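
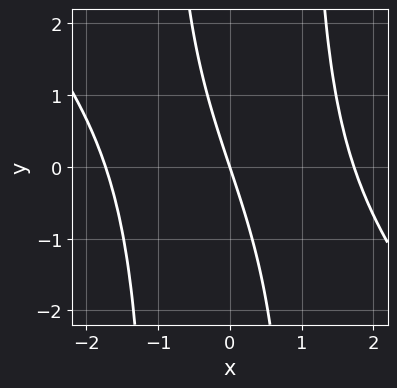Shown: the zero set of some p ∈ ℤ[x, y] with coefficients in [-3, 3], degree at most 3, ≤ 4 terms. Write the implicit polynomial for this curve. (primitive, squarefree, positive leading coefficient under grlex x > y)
(a) The degree is 3 — the shape is more complex than any degree-2 curve.
(b) Checking where it meets the axes: it meets the x-axis at x = 0 (among the integer gridlines); one y-axis crossing is at y = 0.
(c) Together with the visible shape, these determine p as stated.

x^3 + x^2*y - 3*x - y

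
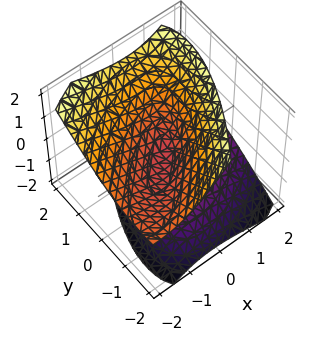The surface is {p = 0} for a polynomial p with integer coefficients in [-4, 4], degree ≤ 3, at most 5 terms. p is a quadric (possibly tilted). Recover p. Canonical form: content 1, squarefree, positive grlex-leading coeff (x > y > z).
There are 2 components. Treating them together as one polynomial.
The degree is 2 — no degree-1 surface has this shape.
Observable constraints: it meets the x-axis at x = 0 (among the integer gridlines); one z-axis crossing is at z = 0.
Matching integer coefficients to the picture gives p.

2*x^2 - 3*x*y + 3*x*z + 2*y^2 - 3*z^2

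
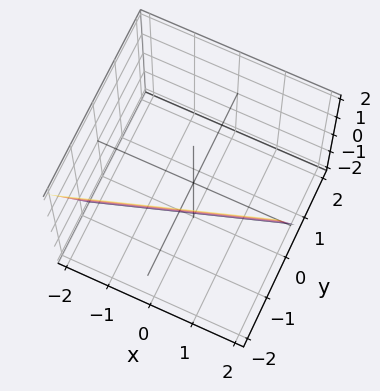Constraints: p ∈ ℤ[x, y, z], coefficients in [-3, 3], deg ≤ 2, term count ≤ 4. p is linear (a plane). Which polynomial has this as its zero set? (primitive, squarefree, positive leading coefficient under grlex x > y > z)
The degree is 1 — the surface is flat (a plane).
Checking where it meets the axes: one x-axis crossing is at x = 2; it meets the z-axis at z = -2 (among the integer gridlines).
The integer polynomial consistent with all of this is the stated p.

x - 3*y - z - 2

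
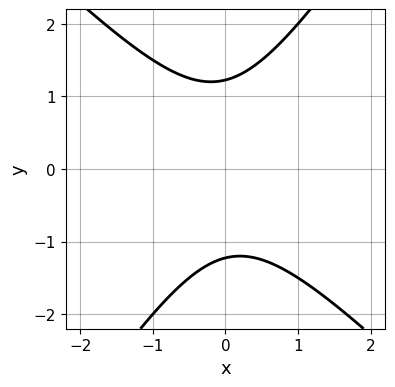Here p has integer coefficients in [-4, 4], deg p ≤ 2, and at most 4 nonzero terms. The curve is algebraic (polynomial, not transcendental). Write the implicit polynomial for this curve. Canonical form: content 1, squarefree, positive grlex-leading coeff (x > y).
3*x^2 + x*y - 2*y^2 + 3

deg p = 2. The shape is more complex than any degree-1 curve.
Against the integer gridlines: it misses every integer gridline on the x-axis.
Fitting integer coefficients to these (and the overall shape) gives p.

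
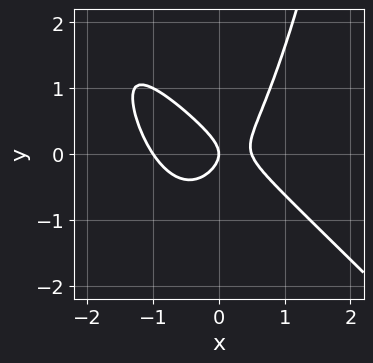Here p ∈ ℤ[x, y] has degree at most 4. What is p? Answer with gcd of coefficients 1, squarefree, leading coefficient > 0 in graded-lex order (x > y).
First, the degree is 3 — a generic line meets the curve in up to 3 points.
Next, checking where it meets the axes: it crosses the y-axis at the gridline y = 0; among the integer gridlines, it crosses the x-axis at x ∈ {-1, 0}.
Finally, assembling these constraints gives the stated polynomial.

2*x^3 + 2*x^2*y + x^2 - 2*y^2 - x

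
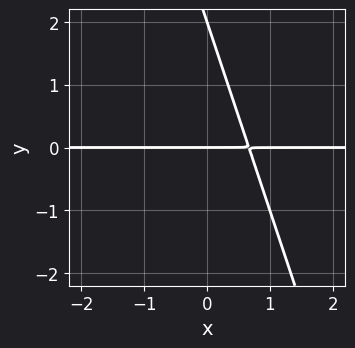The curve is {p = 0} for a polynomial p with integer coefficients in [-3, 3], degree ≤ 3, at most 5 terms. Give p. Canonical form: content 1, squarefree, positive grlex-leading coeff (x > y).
The degree is 2 — a generic line meets the curve in up to 2 points.
From the axis intercepts and sections: every point of the x-axis in the box is on the curve; among the integer gridlines, it crosses the y-axis at y ∈ {0, 2}.
Matching integer coefficients to the picture gives p.

3*x*y + y^2 - 2*y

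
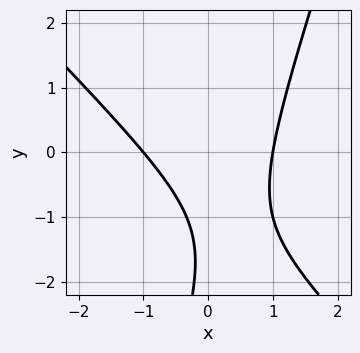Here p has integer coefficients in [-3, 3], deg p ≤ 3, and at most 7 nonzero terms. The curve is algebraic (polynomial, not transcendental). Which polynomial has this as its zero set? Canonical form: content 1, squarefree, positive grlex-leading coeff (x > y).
1. deg p = 2. A generic line meets the curve in up to 2 points.
2. Against the integer gridlines: it misses every integer gridline on the y-axis; the x-axis gridline crossings are at x ∈ {-1, 1}.
3. The integer polynomial consistent with all of this is the stated p.

3*x^2 + 2*x*y - y^2 - 3*y - 3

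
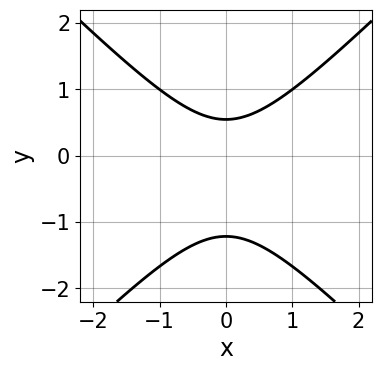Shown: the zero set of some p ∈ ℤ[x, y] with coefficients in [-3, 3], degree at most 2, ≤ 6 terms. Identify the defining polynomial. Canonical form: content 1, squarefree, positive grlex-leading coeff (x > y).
3*x^2 - 3*y^2 - 2*y + 2

Degree: a generic line meets the curve in up to 2 points, so deg p = 2.
Symmetries: the x ↦ −x reflection is a symmetry, so x appears only in even powers.
Checking where it meets the axes: no x-intercept at any integer in the box.
Solving for integer coefficients yields p as stated.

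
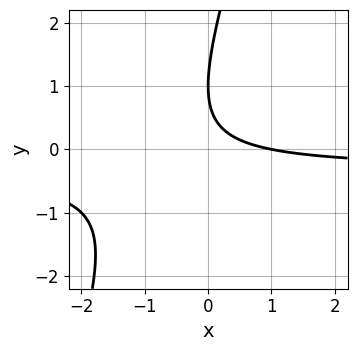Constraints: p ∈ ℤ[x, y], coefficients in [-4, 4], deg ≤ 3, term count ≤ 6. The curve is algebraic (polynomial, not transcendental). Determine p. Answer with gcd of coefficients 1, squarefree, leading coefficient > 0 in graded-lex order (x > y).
3*x*y - y^2 + x + 2*y - 1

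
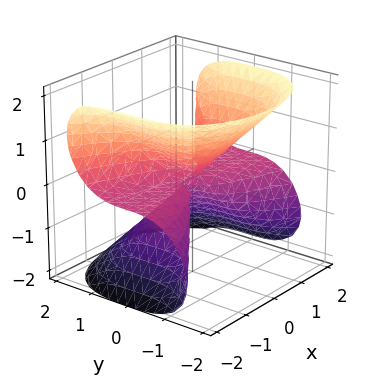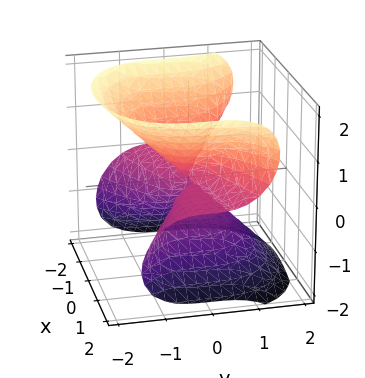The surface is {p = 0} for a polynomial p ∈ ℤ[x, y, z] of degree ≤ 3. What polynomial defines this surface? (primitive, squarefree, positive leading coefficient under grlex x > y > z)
The degree is 3 — a generic line meets the surface in up to 3 points.
Against the integer gridlines: every point of the x-axis in the box is on the surface; it crosses the y-axis at the gridline y = 0; it crosses the z-axis at the gridline z = 0.
These observations pin down the coefficients.

x^2*z - y^3 - z^3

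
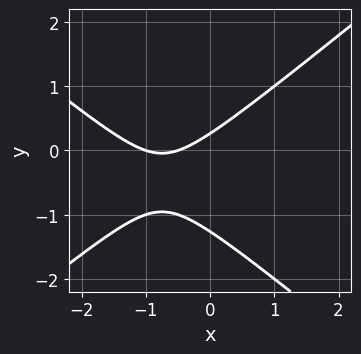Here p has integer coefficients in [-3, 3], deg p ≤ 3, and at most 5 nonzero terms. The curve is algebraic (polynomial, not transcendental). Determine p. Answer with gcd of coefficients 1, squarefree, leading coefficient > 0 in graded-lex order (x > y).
2*x^2 - 3*y^2 + 3*x - 3*y + 1

1. Degree: no degree-1 curve has this shape, so deg p = 2.
2. From the visible intercepts: one x-axis crossing is at x = -1.
3. Assembling these constraints gives the stated polynomial.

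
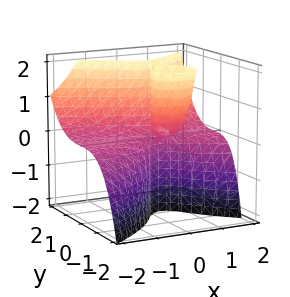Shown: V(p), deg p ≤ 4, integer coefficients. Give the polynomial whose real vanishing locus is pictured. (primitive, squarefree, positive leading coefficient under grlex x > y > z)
First, degree: no degree-2 surface has this shape, so deg p = 3.
Next, against the integer gridlines: every point of the x-axis in the box is on the surface; it meets the y-axis at y = 0 (among the integer gridlines).
Finally, solving for integer coefficients yields p as stated.

3*x^2*z - 3*y^3 - 2*x*z + 2*y*z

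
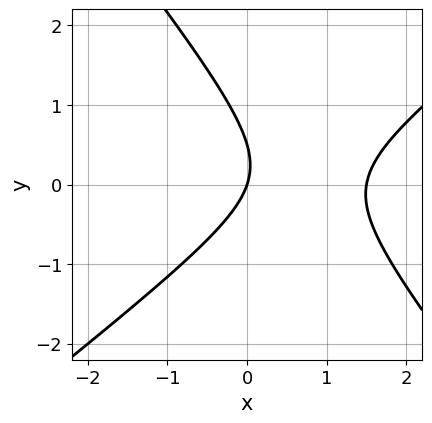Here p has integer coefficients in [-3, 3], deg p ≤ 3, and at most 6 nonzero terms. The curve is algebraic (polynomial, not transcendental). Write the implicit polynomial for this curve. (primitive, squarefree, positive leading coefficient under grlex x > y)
2*x^2 - x*y - 2*y^2 - 3*x + y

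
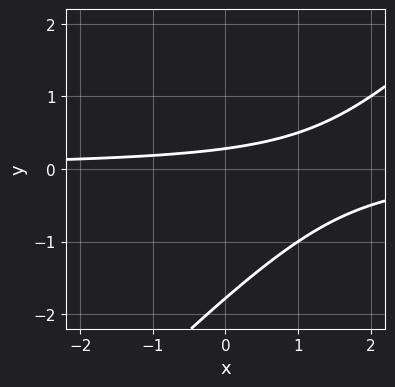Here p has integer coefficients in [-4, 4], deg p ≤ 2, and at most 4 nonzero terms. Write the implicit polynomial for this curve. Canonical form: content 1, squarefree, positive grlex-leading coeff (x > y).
2*x*y - 2*y^2 - 3*y + 1

1. Degree: a generic line meets the curve in up to 2 points, so deg p = 2.
2. From the visible intercepts: it misses every integer gridline on the x-axis.
3. Putting this together gives p.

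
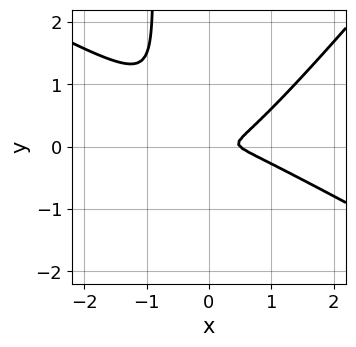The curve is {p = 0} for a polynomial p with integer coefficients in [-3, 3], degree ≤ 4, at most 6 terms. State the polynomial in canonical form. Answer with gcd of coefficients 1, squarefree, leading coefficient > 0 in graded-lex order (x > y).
2*x^3 + 2*x^2*y - 3*x*y^2 - x^2 - 3*y^2

1. The degree is 3 — the shape is more complex than any degree-2 curve.
2. The integer polynomial consistent with all of this is the stated p.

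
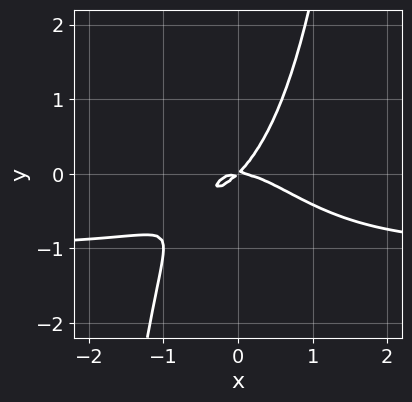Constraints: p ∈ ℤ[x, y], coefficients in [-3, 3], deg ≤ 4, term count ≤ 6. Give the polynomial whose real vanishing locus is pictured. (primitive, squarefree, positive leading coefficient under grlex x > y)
(a) Degree: the shape is more complex than any degree-3 curve, so deg p = 4.
(b) Reading off the gridlines: it meets the x-axis at x = 0 (among the integer gridlines); it crosses the y-axis at the gridline y = 0.
(c) The integer polynomial consistent with all of this is the stated p.

x^3*y + x^3 + x*y - y^2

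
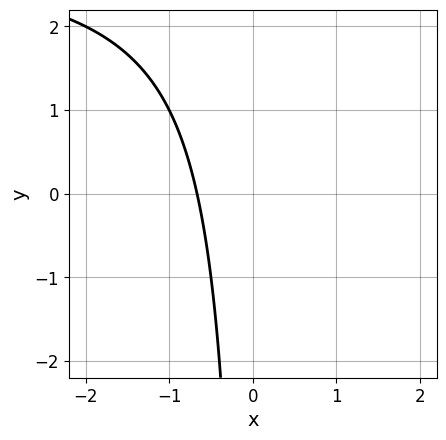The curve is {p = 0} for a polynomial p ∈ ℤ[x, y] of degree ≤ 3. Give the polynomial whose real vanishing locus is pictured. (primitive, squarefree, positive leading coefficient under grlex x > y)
1. deg p = 2. The shape is more complex than any degree-1 curve.
2. Observable constraints: it misses every integer gridline on the y-axis.
3. Assembling these constraints gives the stated polynomial.

x*y - 3*x - 2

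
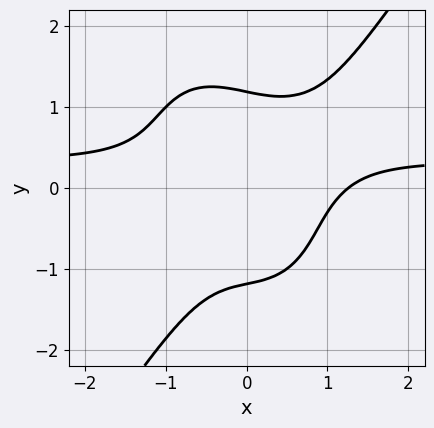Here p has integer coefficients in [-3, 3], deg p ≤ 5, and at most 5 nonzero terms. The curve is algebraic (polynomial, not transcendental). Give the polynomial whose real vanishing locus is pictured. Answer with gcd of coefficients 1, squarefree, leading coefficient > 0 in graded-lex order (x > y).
3*x^3*y - y^4 - x^3 - x*y^2 + 2

First, the degree is 4 — no degree-3 curve has this shape.
Finally, matching integer coefficients to the picture gives p.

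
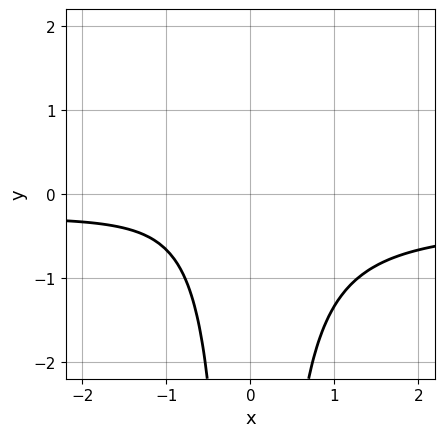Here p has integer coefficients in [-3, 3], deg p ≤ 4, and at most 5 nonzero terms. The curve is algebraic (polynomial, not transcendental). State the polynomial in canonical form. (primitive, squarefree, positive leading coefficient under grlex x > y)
3*x^2*y + x^2 + x + 2

(a) The degree is 3 — a generic line meets the curve in up to 3 points.
(b) Against the integer gridlines: the curve avoids every integer y-axis point in the box; the curve avoids every integer x-axis point in the box.
(c) Together with the visible shape, these determine p as stated.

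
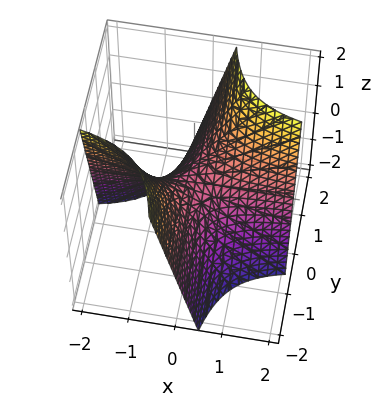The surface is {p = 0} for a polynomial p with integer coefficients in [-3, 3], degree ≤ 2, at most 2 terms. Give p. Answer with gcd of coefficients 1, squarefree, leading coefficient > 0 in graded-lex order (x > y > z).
First, deg p = 2. No degree-1 surface has this shape.
Then, reading off the gridlines: one z-axis crossing is at z = 0; the visible x-axis segment lies entirely on the surface; every point of the y-axis in the box is on the surface.
Finally, the integer polynomial consistent with all of this is the stated p.

2*x*y - z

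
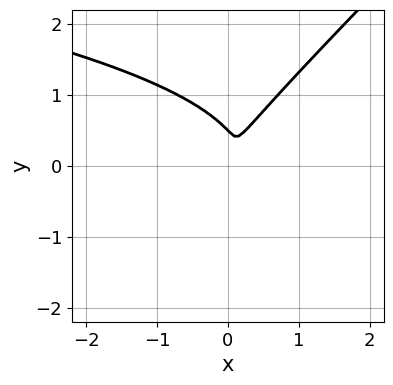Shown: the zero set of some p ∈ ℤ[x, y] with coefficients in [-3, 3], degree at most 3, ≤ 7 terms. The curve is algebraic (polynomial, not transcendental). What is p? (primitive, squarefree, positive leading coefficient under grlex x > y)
2*x*y^2 - 2*y^3 + 2*x^2 - 2*x*y + y^2

1. The degree is 3 — a generic line meets the curve in up to 3 points.
2. Matching integer coefficients to the picture gives p.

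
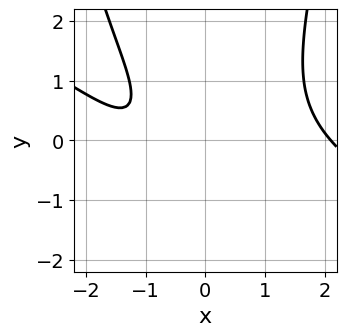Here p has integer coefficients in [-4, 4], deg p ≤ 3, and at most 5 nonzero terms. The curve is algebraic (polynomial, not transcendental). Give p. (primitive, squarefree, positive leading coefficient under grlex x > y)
1. The degree is 3 — no degree-2 curve has this shape.
2. Against the integer gridlines: it misses every integer gridline on the y-axis; the curve avoids every integer x-axis point in the box.
3. Assembling these constraints gives the stated polynomial.

x^3 + 2*x^2*y - 2*y^2 - 3*x - 3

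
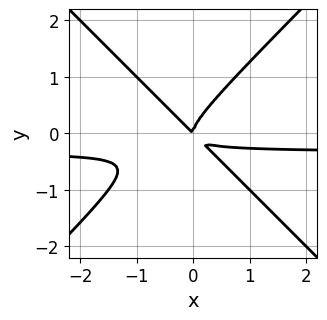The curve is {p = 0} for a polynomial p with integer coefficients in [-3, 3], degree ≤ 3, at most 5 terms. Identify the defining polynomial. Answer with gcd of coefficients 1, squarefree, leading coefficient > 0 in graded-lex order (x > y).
(a) Degree: a generic line meets the curve in up to 3 points, so deg p = 3.
(b) From the axis intercepts and sections: it crosses the x-axis at the gridline x = 0; one y-axis crossing is at y = 0.
(c) These observations pin down the coefficients.

3*x^2*y - 3*y^3 + x^2 + x*y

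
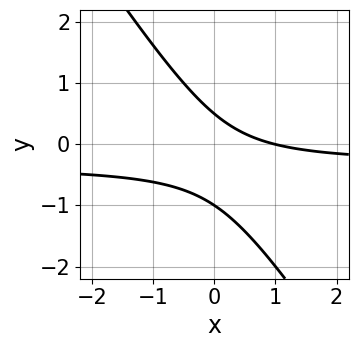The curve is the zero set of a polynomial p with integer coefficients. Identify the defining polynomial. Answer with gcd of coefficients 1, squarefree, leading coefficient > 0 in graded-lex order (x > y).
First, the degree is 2 — no degree-1 curve has this shape.
Then, against the integer gridlines: it meets the y-axis at y = -1 (among the integer gridlines); it meets the x-axis at x = 1 (among the integer gridlines).
Finally, fitting integer coefficients to these (and the overall shape) gives p.

3*x*y + 2*y^2 + x + y - 1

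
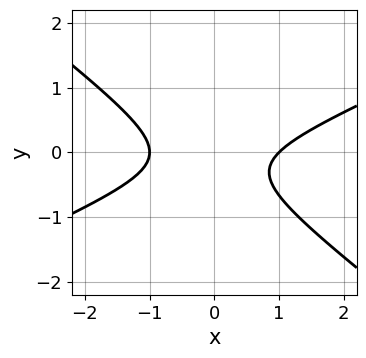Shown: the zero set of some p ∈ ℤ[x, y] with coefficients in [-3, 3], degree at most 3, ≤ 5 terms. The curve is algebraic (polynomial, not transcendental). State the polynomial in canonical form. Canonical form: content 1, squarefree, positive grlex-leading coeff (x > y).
Degree: the shape is more complex than any degree-1 curve, so deg p = 2.
Checking where it meets the axes: the x-axis gridline crossings are at x ∈ {-1, 1}; no y-intercept at any integer in the box.
Assembling these constraints gives the stated polynomial.

x^2 - x*y - 3*y^2 - y - 1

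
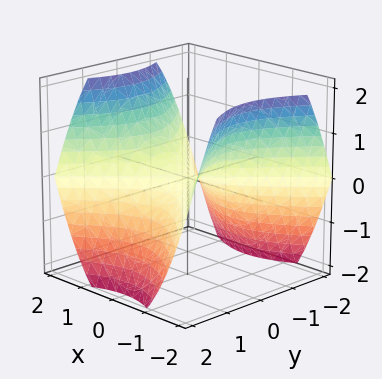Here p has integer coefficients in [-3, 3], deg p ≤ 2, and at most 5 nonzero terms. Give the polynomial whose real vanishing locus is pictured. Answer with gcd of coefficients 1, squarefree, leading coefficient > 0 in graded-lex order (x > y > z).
First, the degree is 2 — a saddle surface; a quadric.
Then, symmetries: it's symmetric under x → −x, forcing even powers of x; the y ↦ −y reflection is a symmetry, so y appears only in even powers.
Then, from the visible intercepts: it meets the y-axis at y = 0 (among the integer gridlines); it meets the z-axis at z = 0 (among the integer gridlines); one x-axis crossing is at x = 0.
Finally, assembling these constraints gives the stated polynomial.

2*x^2 - 2*y^2 - 3*z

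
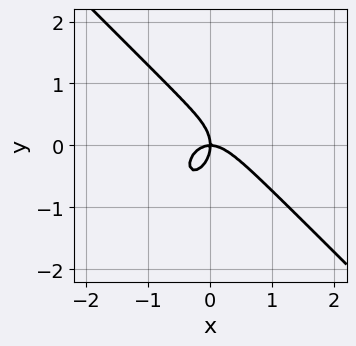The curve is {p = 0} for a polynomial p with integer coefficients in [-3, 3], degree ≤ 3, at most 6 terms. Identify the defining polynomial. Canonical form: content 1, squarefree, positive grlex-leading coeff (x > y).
(a) deg p = 3.
(b) From the visible intercepts: one y-axis crossing is at y = 0; it meets the x-axis at x = 0 (among the integer gridlines).
(c) The integer polynomial consistent with all of this is the stated p.

3*x^3 + x^2*y + 2*y^3 + 2*x*y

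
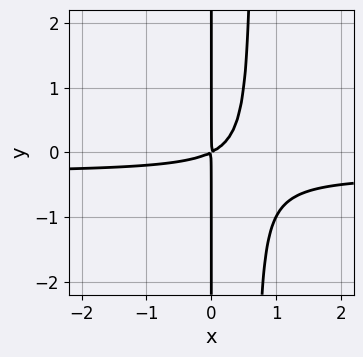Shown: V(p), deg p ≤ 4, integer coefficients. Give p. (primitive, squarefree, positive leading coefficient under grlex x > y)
3*x^2*y + x^2 - 2*x*y

First, the degree is 3 — the shape is more complex than any degree-2 curve.
Next, checking where it meets the axes: every point of the y-axis in the box is on the curve.
Finally, putting this together gives p.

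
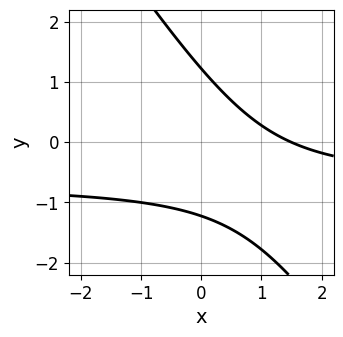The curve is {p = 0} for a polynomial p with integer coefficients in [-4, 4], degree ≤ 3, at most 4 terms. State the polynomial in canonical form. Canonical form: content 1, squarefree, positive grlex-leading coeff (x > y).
3*x*y + 2*y^2 + 2*x - 3

deg p = 2. The shape is more complex than any degree-1 curve.
Matching integer coefficients to the picture gives p.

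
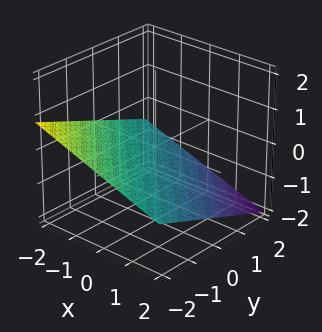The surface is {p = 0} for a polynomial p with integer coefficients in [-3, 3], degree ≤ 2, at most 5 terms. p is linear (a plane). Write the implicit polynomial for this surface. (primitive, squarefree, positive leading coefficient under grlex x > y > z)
x + y + 3*z + 2

First, degree: the surface is flat (a plane), so deg p = 1.
Then, against the integer gridlines: it crosses the y-axis at the gridline y = -2; it meets the x-axis at x = -2 (among the integer gridlines).
Finally, the integer polynomial consistent with all of this is the stated p.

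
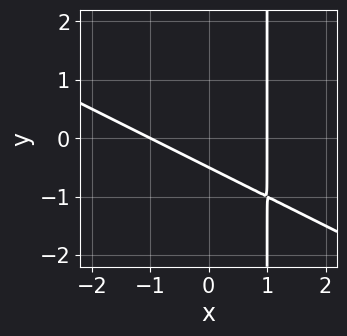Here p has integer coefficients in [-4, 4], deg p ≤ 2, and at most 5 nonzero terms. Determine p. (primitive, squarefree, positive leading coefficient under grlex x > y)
x^2 + 2*x*y - 2*y - 1

The degree is 2 — no degree-1 curve has this shape.
From the axis intercepts and sections: among the integer gridlines, it crosses the x-axis at x ∈ {-1, 1}.
Solving for integer coefficients yields p as stated.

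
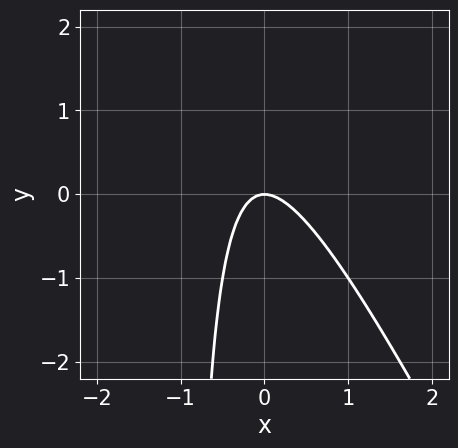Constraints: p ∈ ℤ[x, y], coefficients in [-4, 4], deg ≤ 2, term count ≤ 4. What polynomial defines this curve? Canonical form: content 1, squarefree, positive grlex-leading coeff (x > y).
2*x^2 + x*y + y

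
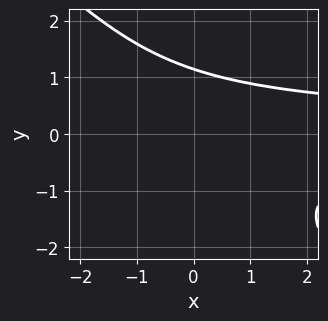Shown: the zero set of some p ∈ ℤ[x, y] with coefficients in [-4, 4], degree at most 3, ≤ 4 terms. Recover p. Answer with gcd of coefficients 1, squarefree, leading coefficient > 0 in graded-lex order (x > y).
2*x*y^2 + 2*y^3 - 3

First, degree: no degree-2 curve has this shape, so deg p = 3.
Then, observable constraints: no x-intercept at any integer in the box.
Finally, assembling these constraints gives the stated polynomial.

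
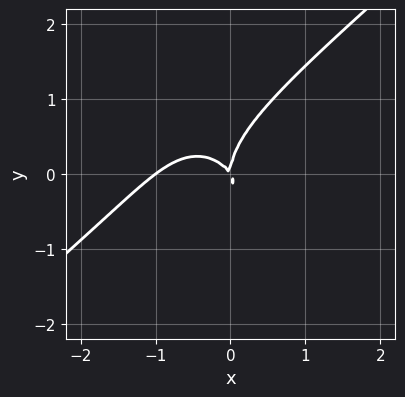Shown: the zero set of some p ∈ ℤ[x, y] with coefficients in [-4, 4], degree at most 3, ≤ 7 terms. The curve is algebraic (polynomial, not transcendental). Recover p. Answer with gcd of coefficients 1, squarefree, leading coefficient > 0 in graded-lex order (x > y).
(a) The degree is 3 — the shape is more complex than any degree-2 curve.
(b) Against the integer gridlines: it crosses the y-axis at the gridline y = 0; the x-axis gridline crossings are at x ∈ {-1, 0}.
(c) Together with the visible shape, these determine p as stated.

3*x^3 - 2*x^2*y - 2*y^3 + 3*x^2 + 2*x*y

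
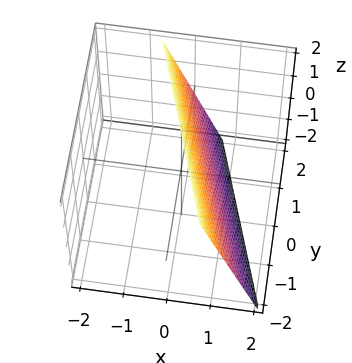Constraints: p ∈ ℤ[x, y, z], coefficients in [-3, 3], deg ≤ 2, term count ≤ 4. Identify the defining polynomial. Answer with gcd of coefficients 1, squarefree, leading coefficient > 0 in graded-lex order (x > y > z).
3*x + y + z - 2

Degree: the surface is flat (a plane), so deg p = 1.
Against the integer gridlines: it crosses the z-axis at the gridline z = 2; one y-axis crossing is at y = 2.
Matching integer coefficients to the picture gives p.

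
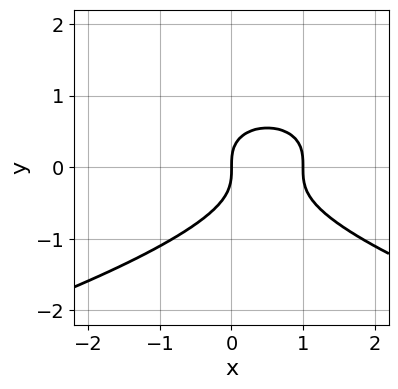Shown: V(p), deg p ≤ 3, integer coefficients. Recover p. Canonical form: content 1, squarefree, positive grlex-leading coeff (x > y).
1. The degree is 3 — the shape is more complex than any degree-2 curve.
2. From the axis intercepts and sections: among the integer gridlines, it crosses the x-axis at x ∈ {0, 1}; one y-axis crossing is at y = 0.
3. The integer polynomial consistent with all of this is the stated p.

3*y^3 + 2*x^2 - 2*x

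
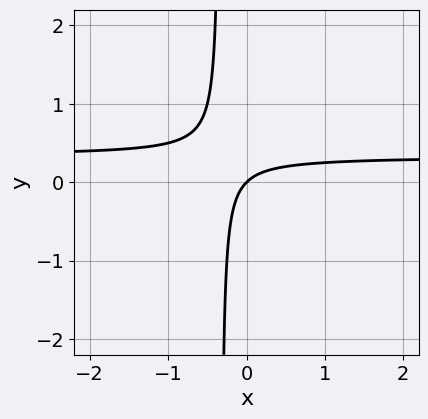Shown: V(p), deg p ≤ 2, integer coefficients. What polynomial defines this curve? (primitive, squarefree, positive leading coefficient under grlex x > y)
The degree is 2 — no degree-1 curve has this shape.
Observable constraints: one y-axis crossing is at y = 0; one x-axis crossing is at x = 0.
Fitting integer coefficients to these (and the overall shape) gives p.

3*x*y - x + y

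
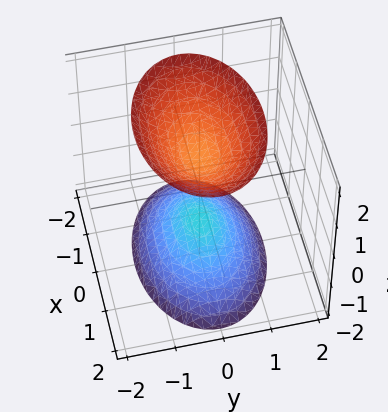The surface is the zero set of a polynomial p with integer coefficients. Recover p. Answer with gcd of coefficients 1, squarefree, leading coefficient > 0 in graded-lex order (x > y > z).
1. I count 2 distinct pieces. They look like related sheets of one shape, so recover p as a whole.
2. The degree is 2 — two sheets facing apart; a quadric.
3. Symmetries: mirror symmetry x ↦ −x ⇒ only even powers of x; it's symmetric under y → −y, forcing even powers of y; the z ↦ −z reflection is a symmetry, so z appears only in even powers.
4. From the visible intercepts: the surface avoids every integer y-axis point in the box; among the integer gridlines, it crosses the z-axis at z ∈ {-1, 1}.
5. Together with the visible shape, these determine p as stated.

x^2 + 2*y^2 - z^2 + 1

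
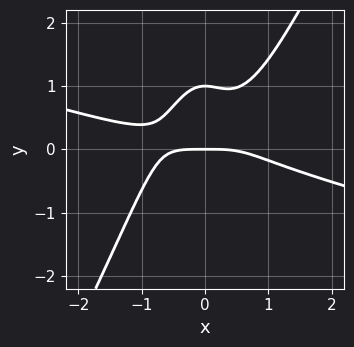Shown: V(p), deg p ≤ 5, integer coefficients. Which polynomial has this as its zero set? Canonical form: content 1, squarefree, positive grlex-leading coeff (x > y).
x^4 + 3*x^3*y - 2*x^2*y^2 - 2*y^2 + 2*y

deg p = 4. A generic line meets the curve in up to 4 points.
Reading off the gridlines: the y-axis gridline crossings are at y ∈ {0, 1}; it crosses the x-axis at the gridline x = 0.
Fitting integer coefficients to these (and the overall shape) gives p.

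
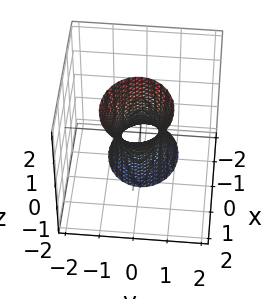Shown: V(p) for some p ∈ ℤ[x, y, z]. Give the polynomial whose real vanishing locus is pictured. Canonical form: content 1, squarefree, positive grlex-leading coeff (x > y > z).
2*x^2 - 2*x*z + 3*y^2 - 1

First, the degree is 2 — the shape is more complex than any degree-1 surface.
Next, from the visible intercepts: it misses every integer gridline on the z-axis.
Finally, these observations pin down the coefficients.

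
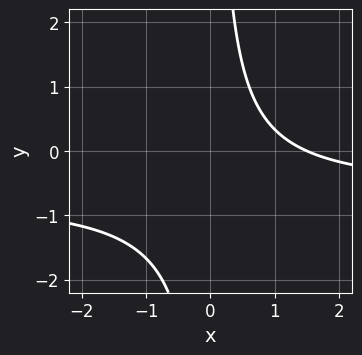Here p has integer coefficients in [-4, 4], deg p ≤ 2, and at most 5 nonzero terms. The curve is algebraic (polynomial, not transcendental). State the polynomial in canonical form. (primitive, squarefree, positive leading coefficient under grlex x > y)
3*x*y + 2*x - 3

The degree is 2 — the shape is more complex than any degree-1 curve.
Checking where it meets the axes: it misses every integer gridline on the y-axis.
Solving for integer coefficients yields p as stated.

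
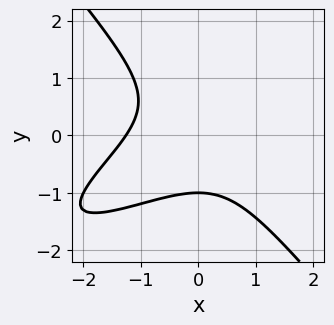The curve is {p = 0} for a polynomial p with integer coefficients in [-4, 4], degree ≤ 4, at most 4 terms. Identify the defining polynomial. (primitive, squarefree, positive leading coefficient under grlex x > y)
First, degree: no degree-2 curve has this shape, so deg p = 3.
Then, reading off the gridlines: it crosses the y-axis at the gridline y = -1.
Finally, putting this together gives p.

x^3 - 2*x^2*y + 2*y^3 + 2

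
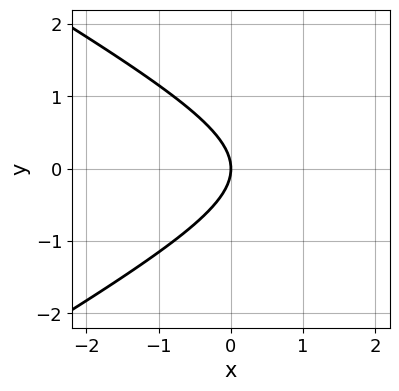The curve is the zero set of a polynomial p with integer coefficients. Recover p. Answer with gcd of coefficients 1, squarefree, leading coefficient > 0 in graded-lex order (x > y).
First, the degree is 2 — no degree-1 curve has this shape.
Then, symmetries: mirror symmetry y ↦ −y ⇒ only even powers of y.
Then, checking where it meets the axes: it meets the x-axis at x = 0 (among the integer gridlines); one y-axis crossing is at y = 0.
Finally, solving for integer coefficients yields p as stated.

x^2 - 3*y^2 - 3*x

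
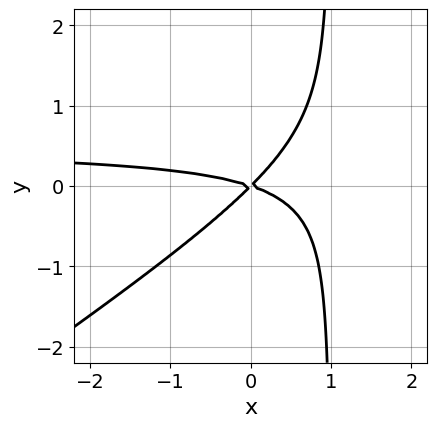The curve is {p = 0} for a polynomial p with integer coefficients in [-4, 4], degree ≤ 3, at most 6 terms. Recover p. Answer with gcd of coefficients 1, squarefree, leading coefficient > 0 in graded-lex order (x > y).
deg p = 3. No degree-2 curve has this shape.
Reading off the gridlines: one x-axis crossing is at x = 0; it crosses the y-axis at the gridline y = 0.
Fitting integer coefficients to these (and the overall shape) gives p.

2*x^2*y - 3*x*y^2 - x^2 - 2*x*y + 3*y^2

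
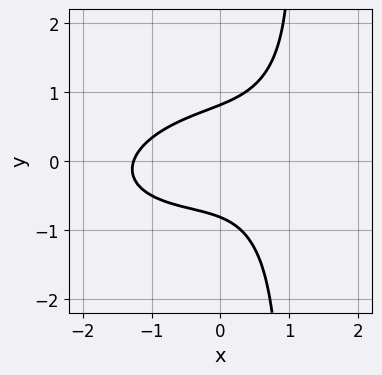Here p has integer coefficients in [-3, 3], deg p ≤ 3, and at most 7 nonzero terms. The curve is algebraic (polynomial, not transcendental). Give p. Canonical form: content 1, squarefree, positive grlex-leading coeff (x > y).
First, the degree is 3 — no degree-2 curve has this shape.
Finally, putting this together gives p.

x^3 - x^2*y + 3*x*y^2 - 3*y^2 + 2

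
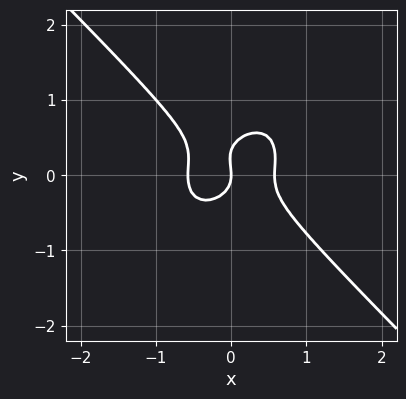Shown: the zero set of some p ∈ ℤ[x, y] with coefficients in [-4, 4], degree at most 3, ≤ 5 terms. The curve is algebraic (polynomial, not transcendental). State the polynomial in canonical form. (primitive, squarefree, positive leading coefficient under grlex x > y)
(a) Degree: a generic line meets the curve in up to 3 points, so deg p = 3.
(b) Checking where it meets the axes: it crosses the y-axis at the gridline y = 0; it crosses the x-axis at the gridline x = 0.
(c) The integer polynomial consistent with all of this is the stated p.

3*x^3 + 3*y^3 - y^2 - x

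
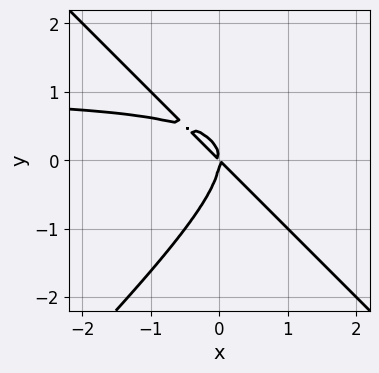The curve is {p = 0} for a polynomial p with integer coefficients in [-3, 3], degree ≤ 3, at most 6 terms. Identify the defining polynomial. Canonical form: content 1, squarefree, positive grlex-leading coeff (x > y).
x^2*y - y^3 - x^2 - x*y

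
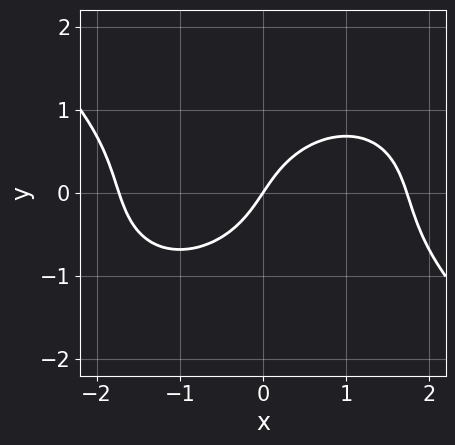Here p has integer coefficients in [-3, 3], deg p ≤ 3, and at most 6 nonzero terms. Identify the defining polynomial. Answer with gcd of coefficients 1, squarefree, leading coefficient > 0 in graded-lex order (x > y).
x^3 + 2*y^3 - 3*x + 2*y

1. Degree: the shape is more complex than any degree-2 curve, so deg p = 3.
2. Observable constraints: it meets the y-axis at y = 0 (among the integer gridlines); one x-axis crossing is at x = 0.
3. Together with the visible shape, these determine p as stated.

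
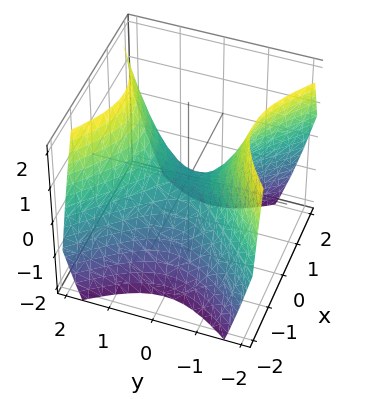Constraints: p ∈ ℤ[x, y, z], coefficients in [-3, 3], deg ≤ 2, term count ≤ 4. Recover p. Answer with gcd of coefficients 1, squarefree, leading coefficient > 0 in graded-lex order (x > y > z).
x^2 - y^2 + z

First, deg p = 2. A saddle surface; a quadric.
Then, symmetries: it's symmetric under y → −y, forcing even powers of y; it's symmetric under x → −x, forcing even powers of x.
Next, from the axis intercepts and sections: it crosses the z-axis at the gridline z = 0; one x-axis crossing is at x = 0; it meets the y-axis at y = 0 (among the integer gridlines).
Finally, fitting integer coefficients to these (and the overall shape) gives p.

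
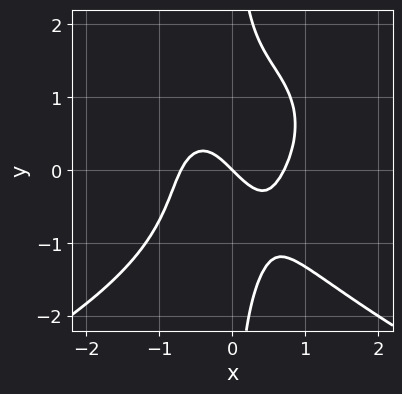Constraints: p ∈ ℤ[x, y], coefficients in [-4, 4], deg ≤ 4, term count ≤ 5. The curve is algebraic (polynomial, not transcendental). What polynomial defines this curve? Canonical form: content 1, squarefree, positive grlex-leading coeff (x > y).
x*y^3 + 2*x^3 - x - y

First, deg p = 4.
Then, reading off the gridlines: it meets the x-axis at x = 0 (among the integer gridlines); it meets the y-axis at y = 0 (among the integer gridlines).
Finally, fitting integer coefficients to these (and the overall shape) gives p.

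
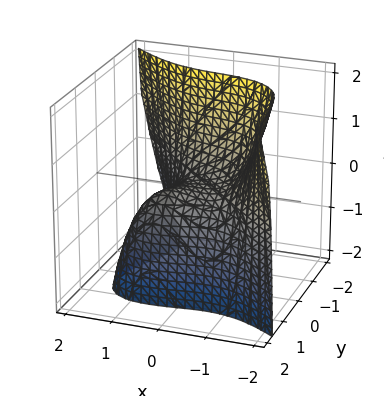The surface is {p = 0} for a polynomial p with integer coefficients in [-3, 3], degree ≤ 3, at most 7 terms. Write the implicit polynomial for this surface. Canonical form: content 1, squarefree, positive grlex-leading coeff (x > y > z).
x^3 + y^3 - y^2*z - x*y + 2*z

The degree is 3 — no degree-2 surface has this shape.
From the visible intercepts: one z-axis crossing is at z = 0; it crosses the x-axis at the gridline x = 0; it meets the y-axis at y = 0 (among the integer gridlines).
Together with the visible shape, these determine p as stated.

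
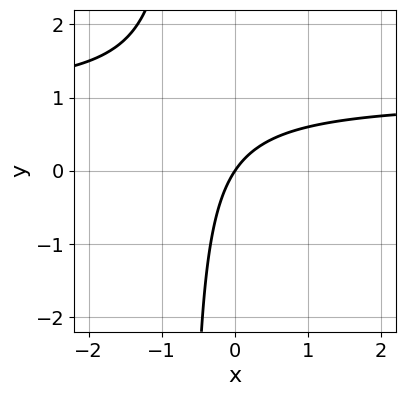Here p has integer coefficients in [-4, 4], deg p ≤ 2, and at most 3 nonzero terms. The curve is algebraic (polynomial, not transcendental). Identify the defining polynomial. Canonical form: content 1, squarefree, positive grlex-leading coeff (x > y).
3*x*y - 3*x + 2*y

1. Degree: a generic line meets the curve in up to 2 points, so deg p = 2.
2. From the axis intercepts and sections: it crosses the y-axis at the gridline y = 0; it meets the x-axis at x = 0 (among the integer gridlines).
3. Assembling these constraints gives the stated polynomial.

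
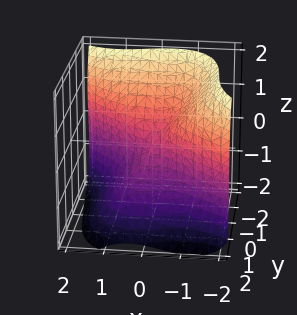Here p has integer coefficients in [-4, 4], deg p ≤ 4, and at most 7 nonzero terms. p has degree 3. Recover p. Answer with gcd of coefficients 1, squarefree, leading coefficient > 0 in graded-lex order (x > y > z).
deg p = 3.
Checking where it meets the axes: it meets the y-axis at y = 0 (among the integer gridlines); one z-axis crossing is at z = 0; it crosses the x-axis at the gridline x = 0.
Fitting integer coefficients to these (and the overall shape) gives p.

3*x^3 + 2*x^2*y + x*y*z + 2*y^3 + 2*z^3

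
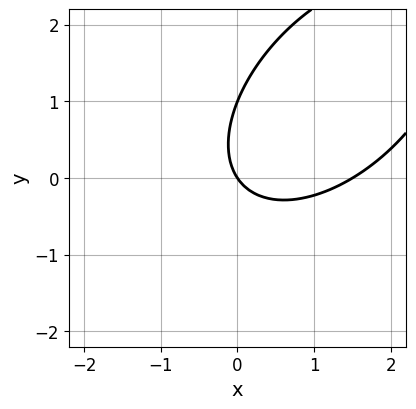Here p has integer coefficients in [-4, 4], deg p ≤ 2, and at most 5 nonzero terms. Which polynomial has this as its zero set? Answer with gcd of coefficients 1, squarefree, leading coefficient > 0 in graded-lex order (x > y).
2*x^2 - 2*x*y + 2*y^2 - 3*x - 2*y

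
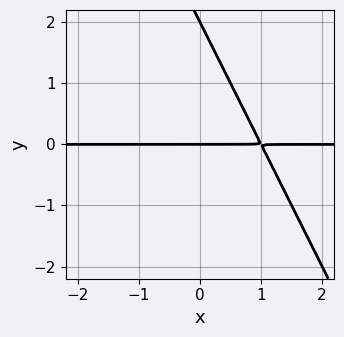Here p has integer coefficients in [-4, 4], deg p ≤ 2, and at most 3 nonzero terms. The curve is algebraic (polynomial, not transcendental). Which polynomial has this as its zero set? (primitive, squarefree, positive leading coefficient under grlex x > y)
2*x*y + y^2 - 2*y

First, deg p = 2. No degree-1 curve has this shape.
Then, observable constraints: among the integer gridlines, it crosses the y-axis at y ∈ {0, 2}; every point of the x-axis in the box is on the curve.
Finally, the integer polynomial consistent with all of this is the stated p.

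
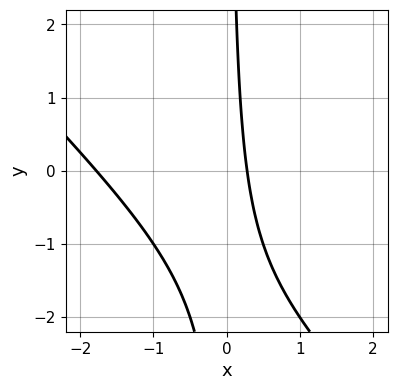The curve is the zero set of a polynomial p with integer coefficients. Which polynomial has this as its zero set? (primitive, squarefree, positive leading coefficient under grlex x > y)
2*x^2 + 2*x*y + 3*x - 1

(a) The degree is 2 — the shape is more complex than any degree-1 curve.
(b) Reading off the gridlines: the curve avoids every integer y-axis point in the box.
(c) Together with the visible shape, these determine p as stated.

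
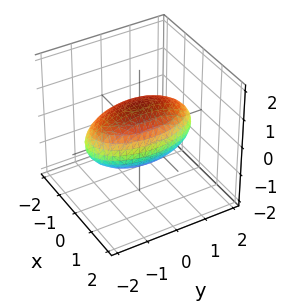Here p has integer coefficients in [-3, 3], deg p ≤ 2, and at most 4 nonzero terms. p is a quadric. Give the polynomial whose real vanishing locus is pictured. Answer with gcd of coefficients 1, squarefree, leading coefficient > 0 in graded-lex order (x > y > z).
1. The degree is 2 — a closed, bounded, convex surface; a quadric.
2. Symmetries: it's symmetric under z → −z, forcing even powers of z; the y ↦ −y reflection is a symmetry, so y appears only in even powers; it's symmetric under x → −x, forcing even powers of x.
3. Checking where it meets the axes: among the integer gridlines, it crosses the z-axis at z ∈ {-1, 1}; among the integer gridlines, it crosses the x-axis at x ∈ {-1, 1}.
4. Fitting integer coefficients to these (and the overall shape) gives p.

3*x^2 + y^2 + 3*z^2 - 3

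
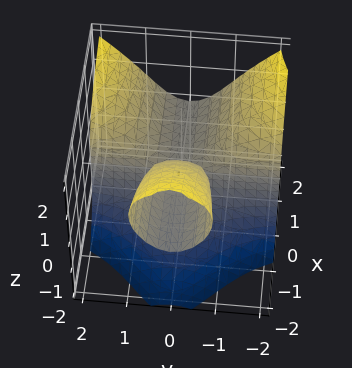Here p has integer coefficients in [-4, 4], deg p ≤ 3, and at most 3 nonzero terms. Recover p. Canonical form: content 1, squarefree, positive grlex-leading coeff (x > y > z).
(a) deg p = 3.
(b) From the visible intercepts: every point of the y-axis in the box is on the surface; every point of the x-axis in the box is on the surface; it crosses the z-axis at the gridline z = 0.
(c) These observations pin down the coefficients.

2*x*y^2 - z^3 - 2*x*z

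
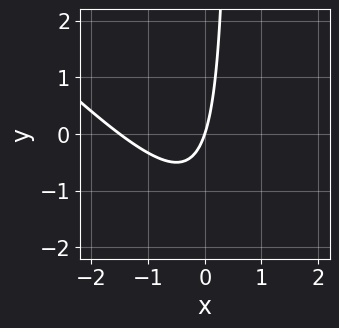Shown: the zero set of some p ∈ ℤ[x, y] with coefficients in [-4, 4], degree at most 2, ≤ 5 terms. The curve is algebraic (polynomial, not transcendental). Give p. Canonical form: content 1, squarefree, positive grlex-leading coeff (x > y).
2*x^2 + 2*x*y + 3*x - y

1. Degree: a generic line meets the curve in up to 2 points, so deg p = 2.
2. From the axis intercepts and sections: it meets the y-axis at y = 0 (among the integer gridlines); one x-axis crossing is at x = 0.
3. Assembling these constraints gives the stated polynomial.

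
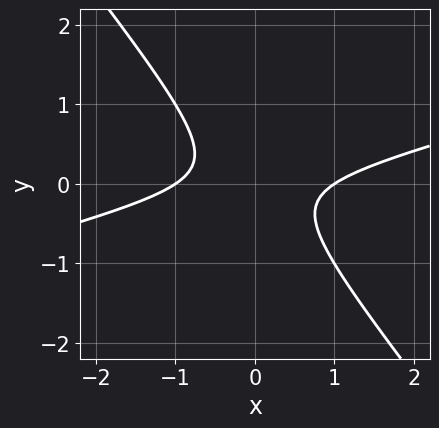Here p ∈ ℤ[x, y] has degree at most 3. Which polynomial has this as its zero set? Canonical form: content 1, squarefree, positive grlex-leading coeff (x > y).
x^2 - 3*x*y - 3*y^2 - 1

1. deg p = 2.
2. Against the integer gridlines: among the integer gridlines, it crosses the x-axis at x ∈ {-1, 1}; the curve avoids every integer y-axis point in the box.
3. Solving for integer coefficients yields p as stated.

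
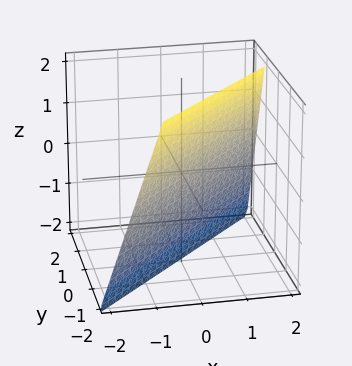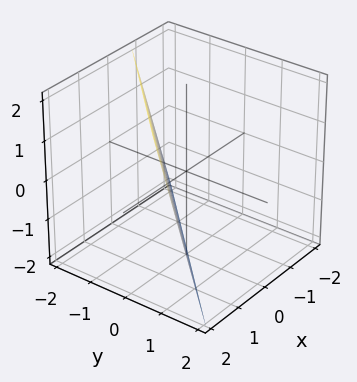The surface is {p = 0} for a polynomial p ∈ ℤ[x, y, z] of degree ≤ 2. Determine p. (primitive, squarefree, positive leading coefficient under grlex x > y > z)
(a) deg p = 1.
(b) Checking where it meets the axes: it crosses the z-axis at the gridline z = -2.
(c) Solving for integer coefficients yields p as stated.

3*x - 3*y - z - 2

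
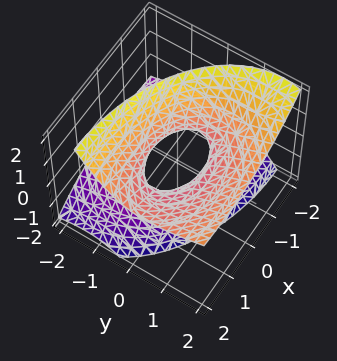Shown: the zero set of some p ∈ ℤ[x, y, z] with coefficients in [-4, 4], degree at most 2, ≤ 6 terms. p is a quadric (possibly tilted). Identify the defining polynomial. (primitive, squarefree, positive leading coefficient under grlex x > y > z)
x^2 - 2*x*z + 2*y^2 - 3*y*z - 2*z^2 - 1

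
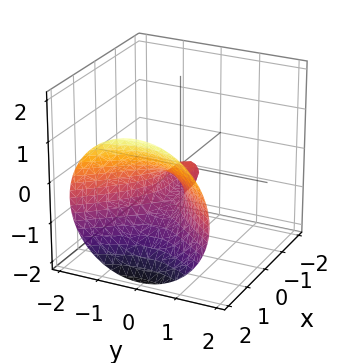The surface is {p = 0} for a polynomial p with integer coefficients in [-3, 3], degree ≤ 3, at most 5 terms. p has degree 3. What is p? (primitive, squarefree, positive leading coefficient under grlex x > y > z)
x^3 - 3*y^2 - 3*z^2 - 2*z

The degree is 3 — a generic line meets the surface in up to 3 points.
Checking where it meets the axes: one y-axis crossing is at y = 0; it meets the x-axis at x = 0 (among the integer gridlines); it crosses the z-axis at the gridline z = 0.
Together with the visible shape, these determine p as stated.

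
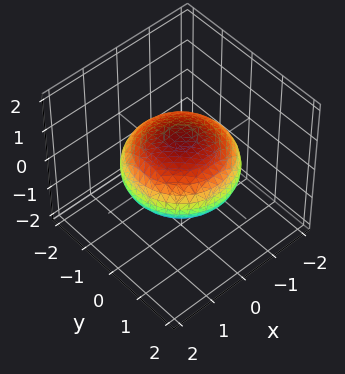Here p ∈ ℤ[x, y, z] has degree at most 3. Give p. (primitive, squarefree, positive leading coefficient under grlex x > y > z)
x^2 + y^2 + 2*z^2 - 2

(a) Degree: no degree-1 surface has this shape, so deg p = 2.
(b) By symmetry, every cross-section ⟂ z is a circle, so x, y appear only via x² + y².
(c) Observable constraints: among the integer gridlines, it crosses the z-axis at z ∈ {-1, 1}; a circular section at z = 0 has radius between 1 and 2.
(d) These observations pin down the coefficients.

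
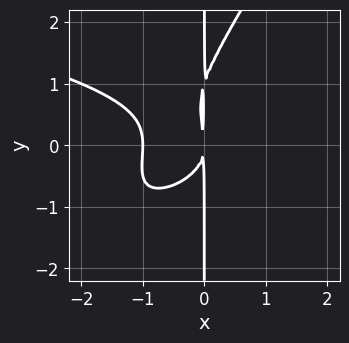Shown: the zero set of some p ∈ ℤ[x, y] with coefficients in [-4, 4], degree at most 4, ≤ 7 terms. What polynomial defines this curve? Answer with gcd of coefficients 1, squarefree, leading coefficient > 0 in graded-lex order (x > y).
3*x^2*y^2 - 2*x*y^3 + 3*x^3 + 2*x*y^2 + 3*x^2

1. deg p = 4. A generic line meets the curve in up to 4 points.
2. Against the integer gridlines: every point of the y-axis in the box is on the curve; it meets the x-axis at x = -1 (among the integer gridlines).
3. Putting this together gives p.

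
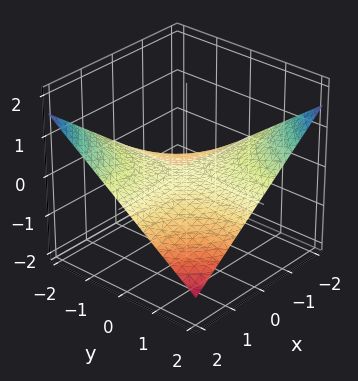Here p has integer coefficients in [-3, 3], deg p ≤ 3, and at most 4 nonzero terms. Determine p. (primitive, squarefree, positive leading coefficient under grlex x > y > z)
x*y + 3*z

1. deg p = 2. A saddle surface; a quadric.
2. Checking where it meets the axes: the visible x-axis segment lies entirely on the surface; every point of the y-axis in the box is on the surface.
3. Matching integer coefficients to the picture gives p.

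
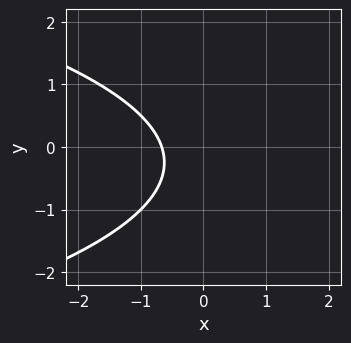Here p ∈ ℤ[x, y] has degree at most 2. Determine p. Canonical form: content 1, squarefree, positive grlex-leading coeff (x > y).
deg p = 2. A generic line meets the curve in up to 2 points.
From the visible intercepts: no y-intercept at any integer in the box.
Putting this together gives p.

2*y^2 + 3*x + y + 2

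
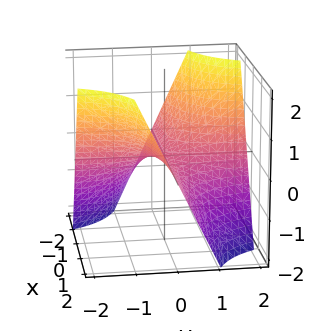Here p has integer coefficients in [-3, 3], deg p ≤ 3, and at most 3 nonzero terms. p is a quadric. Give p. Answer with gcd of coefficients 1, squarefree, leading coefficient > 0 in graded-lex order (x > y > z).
First, the degree is 2 — a saddle surface; a quadric.
Then, observable constraints: every point of the y-axis in the box is on the surface; the visible x-axis segment lies entirely on the surface.
Finally, together with the visible shape, these determine p as stated.

x*y + z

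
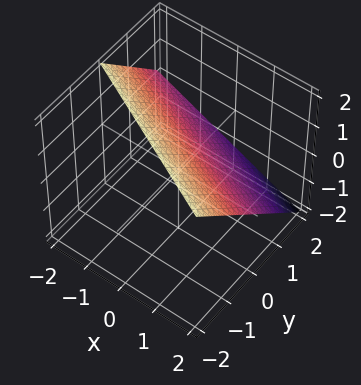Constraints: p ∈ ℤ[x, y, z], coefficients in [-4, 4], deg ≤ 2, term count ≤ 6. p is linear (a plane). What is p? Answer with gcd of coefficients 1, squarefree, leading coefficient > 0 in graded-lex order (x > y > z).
x + 2*y + 2*z - 2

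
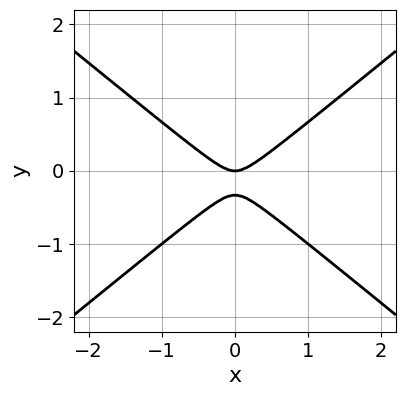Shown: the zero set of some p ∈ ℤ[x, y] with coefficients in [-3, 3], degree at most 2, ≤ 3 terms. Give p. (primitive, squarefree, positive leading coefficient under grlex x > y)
(a) The degree is 2 — a generic line meets the curve in up to 2 points.
(b) Symmetries: mirror symmetry x ↦ −x ⇒ only even powers of x.
(c) From the axis intercepts and sections: it crosses the x-axis at the gridline x = 0; one y-axis crossing is at y = 0.
(d) Assembling these constraints gives the stated polynomial.

2*x^2 - 3*y^2 - y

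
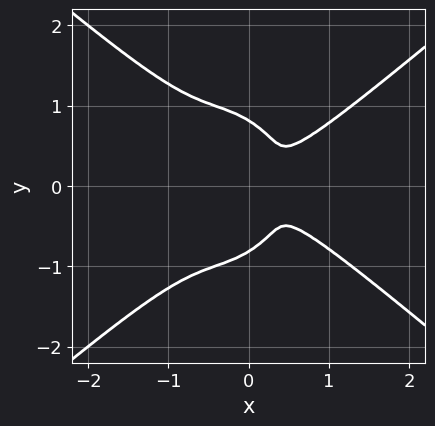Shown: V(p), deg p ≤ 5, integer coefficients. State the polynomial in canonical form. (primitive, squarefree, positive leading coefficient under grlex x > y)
1. deg p = 4.
2. Symmetries: it's symmetric under y → −y, forcing even powers of y.
3. Putting this together gives p.

3*x^4 - 2*x^2*y^2 - 3*y^4 - 3*x*y^2 + 2*y^2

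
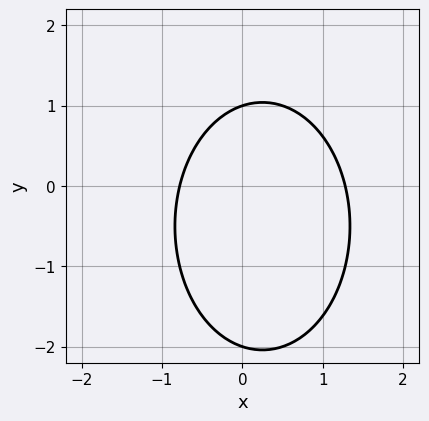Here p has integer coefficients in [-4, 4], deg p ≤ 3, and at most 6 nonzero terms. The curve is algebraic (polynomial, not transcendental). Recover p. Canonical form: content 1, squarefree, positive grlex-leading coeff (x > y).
2*x^2 + y^2 - x + y - 2

Degree: the shape is more complex than any degree-1 curve, so deg p = 2.
Against the integer gridlines: the y-axis gridline crossings are at y ∈ {-2, 1}.
Assembling these constraints gives the stated polynomial.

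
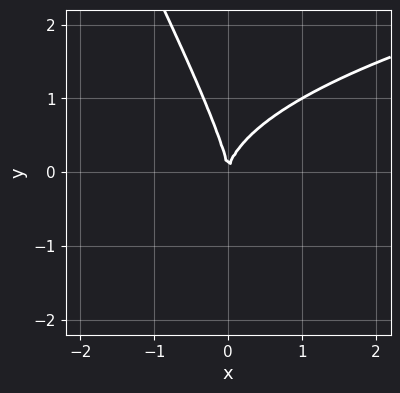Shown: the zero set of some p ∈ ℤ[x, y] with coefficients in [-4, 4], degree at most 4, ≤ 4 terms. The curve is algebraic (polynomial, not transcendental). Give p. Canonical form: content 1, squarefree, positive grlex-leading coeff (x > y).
2*x*y^2 + y^3 - 3*x^2

deg p = 3. The shape is more complex than any degree-2 curve.
Against the integer gridlines: it crosses the x-axis at the gridline x = 0; it meets the y-axis at y = 0 (among the integer gridlines).
Putting this together gives p.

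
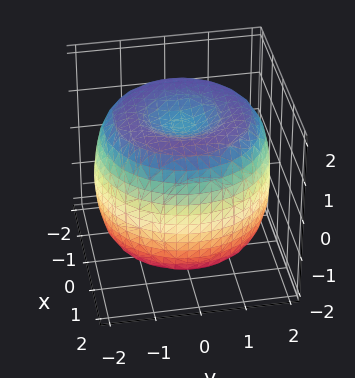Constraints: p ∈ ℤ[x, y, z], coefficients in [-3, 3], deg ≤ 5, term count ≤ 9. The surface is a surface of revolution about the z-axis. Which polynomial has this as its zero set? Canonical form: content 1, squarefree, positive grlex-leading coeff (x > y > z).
x^4 + 2*x^2*y^2 + y^4 - 3*x^2 - 3*y^2 + 2*z^2 - 3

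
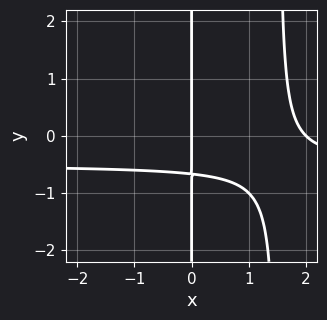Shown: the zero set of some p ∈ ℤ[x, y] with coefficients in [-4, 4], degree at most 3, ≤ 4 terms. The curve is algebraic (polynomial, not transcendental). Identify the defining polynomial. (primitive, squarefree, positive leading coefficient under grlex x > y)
2*x^2*y + x^2 - 3*x*y - 2*x

(a) deg p = 3. No degree-2 curve has this shape.
(b) From the axis intercepts and sections: among the integer gridlines, it crosses the x-axis at x ∈ {0, 2}; every point of the y-axis in the box is on the curve.
(c) Fitting integer coefficients to these (and the overall shape) gives p.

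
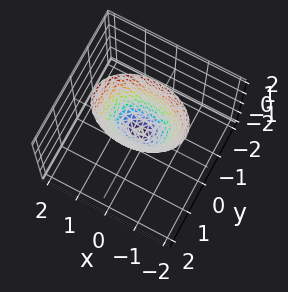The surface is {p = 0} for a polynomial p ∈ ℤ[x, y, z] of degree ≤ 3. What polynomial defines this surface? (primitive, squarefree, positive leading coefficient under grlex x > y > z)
1. The degree is 2 — a single bowl opening along one axis; a quadric.
2. Symmetries: the y ↦ −y reflection is a symmetry, so y appears only in even powers; mirror symmetry x ↦ −x ⇒ only even powers of x.
3. Observable constraints: it crosses the y-axis at the gridline y = 0; it meets the z-axis at z = 0 (among the integer gridlines); it crosses the x-axis at the gridline x = 0.
4. Matching integer coefficients to the picture gives p.

x^2 + 2*y^2 - z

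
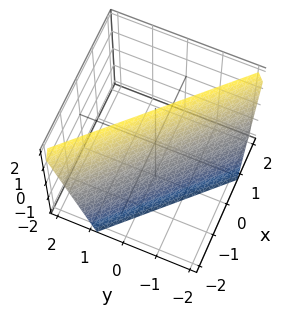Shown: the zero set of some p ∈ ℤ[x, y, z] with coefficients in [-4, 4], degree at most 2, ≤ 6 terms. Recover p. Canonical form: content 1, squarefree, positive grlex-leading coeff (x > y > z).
3*x + 3*y - z + 2

First, the degree is 1 — every cross-section is a straight line — this is a plane.
Then, from the visible intercepts: one z-axis crossing is at z = 2.
Finally, fitting integer coefficients to these (and the overall shape) gives p.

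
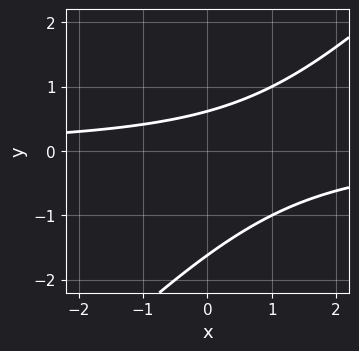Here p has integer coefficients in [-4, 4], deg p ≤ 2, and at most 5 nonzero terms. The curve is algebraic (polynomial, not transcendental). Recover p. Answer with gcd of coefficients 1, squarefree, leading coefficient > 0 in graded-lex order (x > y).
x*y - y^2 - y + 1

Degree: no degree-1 curve has this shape, so deg p = 2.
From the visible intercepts: the curve avoids every integer x-axis point in the box.
Matching integer coefficients to the picture gives p.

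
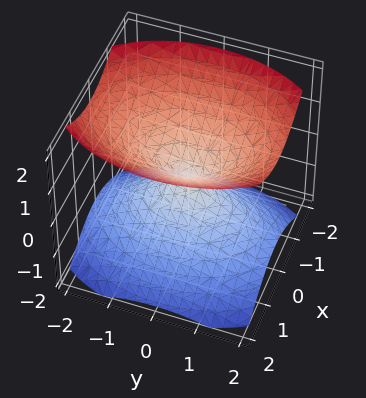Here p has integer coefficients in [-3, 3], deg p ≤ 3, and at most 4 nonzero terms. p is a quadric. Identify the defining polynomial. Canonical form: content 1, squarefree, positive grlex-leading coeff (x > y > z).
2*x^2 + y^2 - 2*z^2

First, the picture has 2 separate pieces. They look like related sheets of one shape, so recover p as a whole.
Next, deg p = 2. Two nappes meeting at a single point; a quadric.
Then, symmetries: mirror symmetry z ↦ −z ⇒ only even powers of z; mirror symmetry x ↦ −x ⇒ only even powers of x; mirror symmetry y ↦ −y ⇒ only even powers of y.
Then, reading off the gridlines: it crosses the z-axis at the gridline z = 0; one y-axis crossing is at y = 0; one x-axis crossing is at x = 0.
Finally, matching integer coefficients to the picture gives p.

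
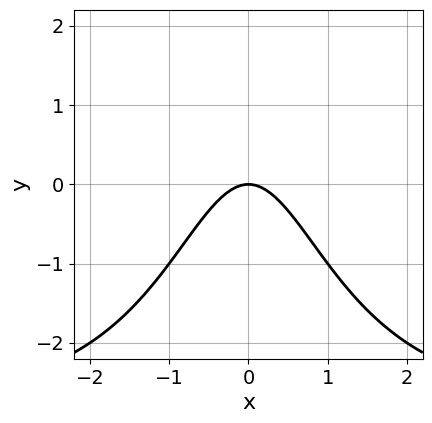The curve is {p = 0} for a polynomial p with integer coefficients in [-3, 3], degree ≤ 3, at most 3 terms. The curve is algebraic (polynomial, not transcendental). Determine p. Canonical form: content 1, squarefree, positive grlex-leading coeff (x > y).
x^2*y + 3*x^2 + 2*y

First, degree: a generic line meets the curve in up to 3 points, so deg p = 3.
Next, symmetries: the x ↦ −x reflection is a symmetry, so x appears only in even powers.
Then, from the visible intercepts: it crosses the y-axis at the gridline y = 0; it meets the x-axis at x = 0 (among the integer gridlines).
Finally, assembling these constraints gives the stated polynomial.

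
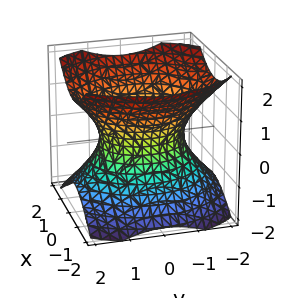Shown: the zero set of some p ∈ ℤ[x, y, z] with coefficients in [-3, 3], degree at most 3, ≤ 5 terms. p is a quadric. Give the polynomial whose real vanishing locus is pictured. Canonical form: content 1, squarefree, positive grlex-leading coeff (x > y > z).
3*x^2 + 2*y^2 - 3*z^2 - 3

1. Degree: an hourglass — one-sheet hyperboloid; a quadric, so deg p = 2.
2. Symmetries: it's symmetric under x → −x, forcing even powers of x; it's symmetric under z → −z, forcing even powers of z; it's symmetric under y → −y, forcing even powers of y.
3. Against the integer gridlines: the surface avoids every integer z-axis point in the box; the x-axis gridline crossings are at x ∈ {-1, 1}.
4. Fitting integer coefficients to these (and the overall shape) gives p.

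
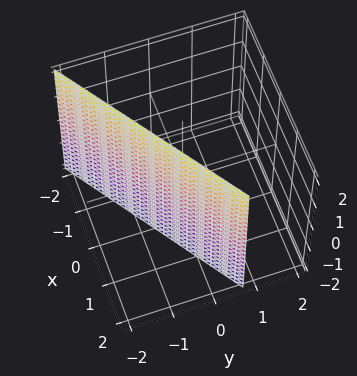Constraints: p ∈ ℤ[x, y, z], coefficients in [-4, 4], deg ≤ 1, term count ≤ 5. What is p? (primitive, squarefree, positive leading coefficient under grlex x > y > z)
2*x - 3*y - 2

First, deg p = 1.
Then, from the visible intercepts: it misses every integer gridline on the z-axis; it meets the x-axis at x = 1 (among the integer gridlines).
Finally, solving for integer coefficients yields p as stated.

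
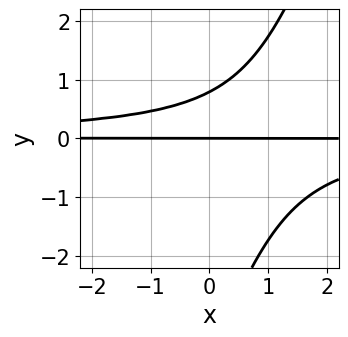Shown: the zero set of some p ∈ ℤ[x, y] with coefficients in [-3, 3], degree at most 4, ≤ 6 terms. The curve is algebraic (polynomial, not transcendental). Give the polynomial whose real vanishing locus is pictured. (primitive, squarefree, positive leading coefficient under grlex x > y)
(a) deg p = 3. A generic line meets the curve in up to 3 points.
(b) Observable constraints: one y-axis crossing is at y = 0; the visible x-axis segment lies entirely on the curve.
(c) The integer polynomial consistent with all of this is the stated p.

3*x*y^2 - y^3 - 3*y^2 + 3*y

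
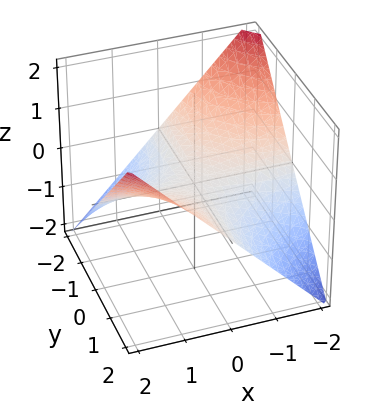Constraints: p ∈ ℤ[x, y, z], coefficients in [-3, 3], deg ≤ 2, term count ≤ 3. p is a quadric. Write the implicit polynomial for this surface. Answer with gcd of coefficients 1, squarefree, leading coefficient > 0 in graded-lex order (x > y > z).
First, degree: a saddle surface; a quadric, so deg p = 2.
Next, against the integer gridlines: the visible y-axis segment lies entirely on the surface; one z-axis crossing is at z = 0; the visible x-axis segment lies entirely on the surface.
Finally, the integer polynomial consistent with all of this is the stated p.

x*y - 2*z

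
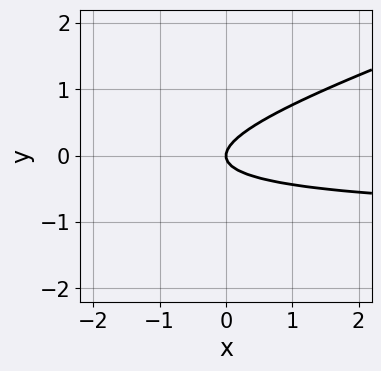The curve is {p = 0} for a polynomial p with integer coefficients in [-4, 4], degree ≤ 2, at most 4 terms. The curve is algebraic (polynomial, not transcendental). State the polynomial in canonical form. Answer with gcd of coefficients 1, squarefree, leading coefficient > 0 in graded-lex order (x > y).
x*y - 3*y^2 + x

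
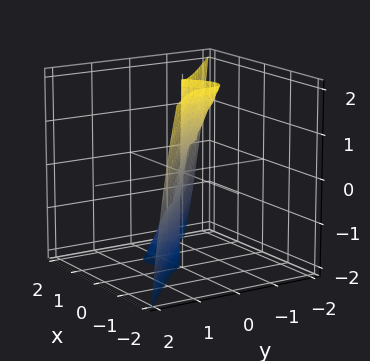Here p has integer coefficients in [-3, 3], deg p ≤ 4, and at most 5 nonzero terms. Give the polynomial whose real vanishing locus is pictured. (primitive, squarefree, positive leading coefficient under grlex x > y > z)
First, deg p = 3.
Then, observable constraints: the visible z-axis segment lies entirely on the surface; it meets the y-axis at y = 0 (among the integer gridlines); one x-axis crossing is at x = 0.
Finally, matching integer coefficients to the picture gives p.

2*x^3 + x^2*z + 3*y^3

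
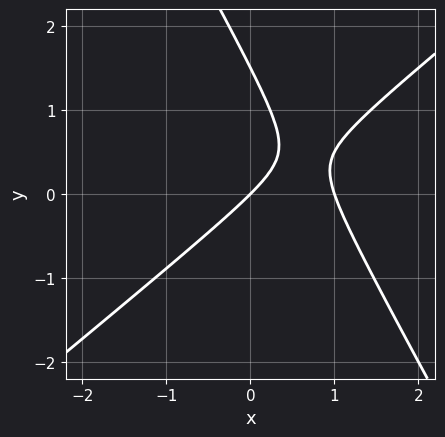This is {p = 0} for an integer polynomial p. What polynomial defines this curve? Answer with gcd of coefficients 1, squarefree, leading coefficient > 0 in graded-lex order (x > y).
First, the degree is 2 — a generic line meets the curve in up to 2 points.
Next, checking where it meets the axes: among the integer gridlines, it crosses the x-axis at x ∈ {0, 1}; it crosses the y-axis at the gridline y = 0.
Finally, together with the visible shape, these determine p as stated.

3*x^2 - 2*x*y - 2*y^2 - 3*x + 3*y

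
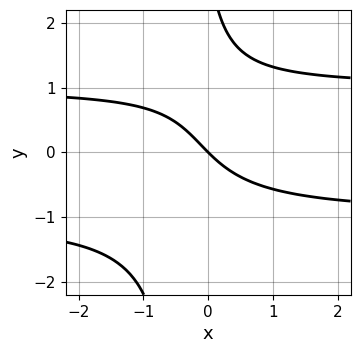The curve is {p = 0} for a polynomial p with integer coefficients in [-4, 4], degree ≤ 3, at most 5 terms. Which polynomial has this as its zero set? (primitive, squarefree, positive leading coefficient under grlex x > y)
3*x*y^2 + y^2 - 3*x - 3*y

(a) deg p = 3. The shape is more complex than any degree-2 curve.
(b) Against the integer gridlines: it meets the y-axis at y = 0 (among the integer gridlines); one x-axis crossing is at x = 0.
(c) Matching integer coefficients to the picture gives p.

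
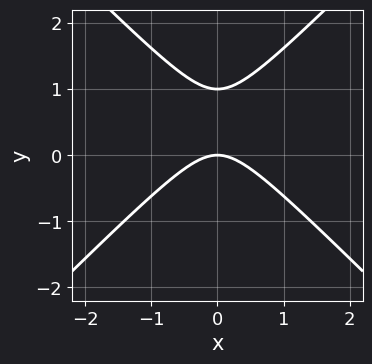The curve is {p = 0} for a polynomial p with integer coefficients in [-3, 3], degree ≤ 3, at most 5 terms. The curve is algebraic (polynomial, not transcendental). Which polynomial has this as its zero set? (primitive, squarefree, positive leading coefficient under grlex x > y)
(a) Degree: a generic line meets the curve in up to 2 points, so deg p = 2.
(b) Symmetries: mirror symmetry x ↦ −x ⇒ only even powers of x.
(c) Against the integer gridlines: among the integer gridlines, it crosses the y-axis at y ∈ {0, 1}; it crosses the x-axis at the gridline x = 0.
(d) Together with the visible shape, these determine p as stated.

x^2 - y^2 + y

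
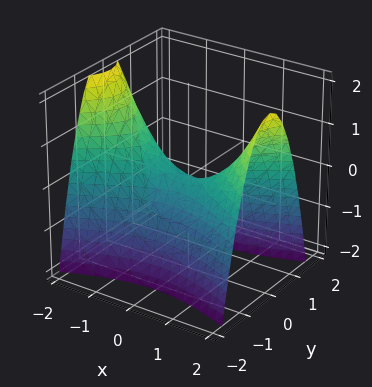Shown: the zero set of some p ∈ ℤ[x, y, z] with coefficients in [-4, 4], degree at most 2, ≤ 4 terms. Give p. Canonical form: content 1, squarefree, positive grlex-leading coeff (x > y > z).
First, deg p = 2.
Next, symmetries: the y ↦ −y reflection is a symmetry, so y appears only in even powers; the x ↦ −x reflection is a symmetry, so x appears only in even powers.
Next, from the visible intercepts: it meets the x-axis at x = 0 (among the integer gridlines); one z-axis crossing is at z = 0; one y-axis crossing is at y = 0.
Finally, together with the visible shape, these determine p as stated.

x^2 - 3*y^2 - 2*z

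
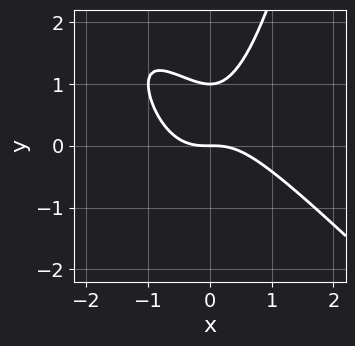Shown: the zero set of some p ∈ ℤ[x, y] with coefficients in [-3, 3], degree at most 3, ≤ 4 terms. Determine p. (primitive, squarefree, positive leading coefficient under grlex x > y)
x^3 + x^2*y - y^2 + y

1. Degree: the shape is more complex than any degree-2 curve, so deg p = 3.
2. From the axis intercepts and sections: the y-axis gridline crossings are at y ∈ {0, 1}; it meets the x-axis at x = 0 (among the integer gridlines).
3. Putting this together gives p.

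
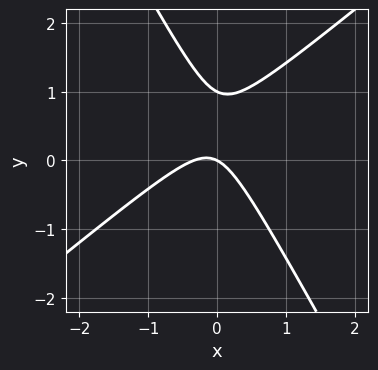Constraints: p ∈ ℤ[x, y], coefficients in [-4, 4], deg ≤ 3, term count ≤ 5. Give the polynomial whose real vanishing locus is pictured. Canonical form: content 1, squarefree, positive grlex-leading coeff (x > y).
1. deg p = 2. The shape is more complex than any degree-1 curve.
2. Against the integer gridlines: among the integer gridlines, it crosses the y-axis at y ∈ {0, 1}; one x-axis crossing is at x = 0.
3. Solving for integer coefficients yields p as stated.

3*x^2 - 2*x*y - 2*y^2 + x + 2*y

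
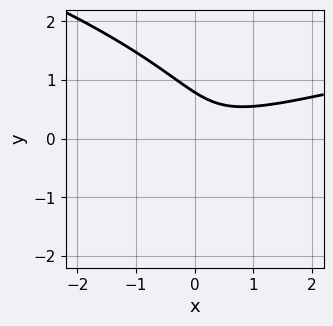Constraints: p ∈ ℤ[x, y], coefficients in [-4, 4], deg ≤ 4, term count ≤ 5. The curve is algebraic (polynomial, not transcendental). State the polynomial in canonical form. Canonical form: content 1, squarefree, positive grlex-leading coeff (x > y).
2*y^3 - x^2 + 3*x*y - 1

First, degree: the shape is more complex than any degree-2 curve, so deg p = 3.
Then, checking where it meets the axes: the curve avoids every integer x-axis point in the box.
Finally, matching integer coefficients to the picture gives p.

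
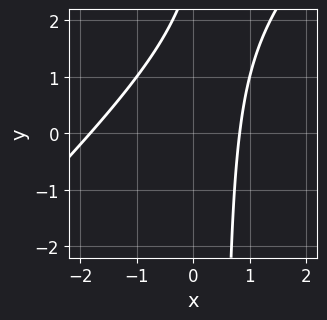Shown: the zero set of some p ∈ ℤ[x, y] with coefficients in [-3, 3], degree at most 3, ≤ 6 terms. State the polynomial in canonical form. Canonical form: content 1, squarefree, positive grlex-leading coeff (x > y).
First, deg p = 2. No degree-1 curve has this shape.
Next, reading off the gridlines: it misses every integer gridline on the y-axis.
Finally, assembling these constraints gives the stated polynomial.

2*x^2 - 2*x*y + 2*x + y - 3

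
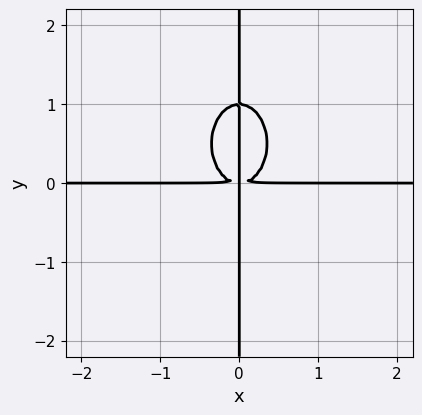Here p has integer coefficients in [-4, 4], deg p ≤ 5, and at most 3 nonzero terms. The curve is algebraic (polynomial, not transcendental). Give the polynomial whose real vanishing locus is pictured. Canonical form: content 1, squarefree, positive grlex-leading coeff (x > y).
2*x^3*y + x*y^3 - x*y^2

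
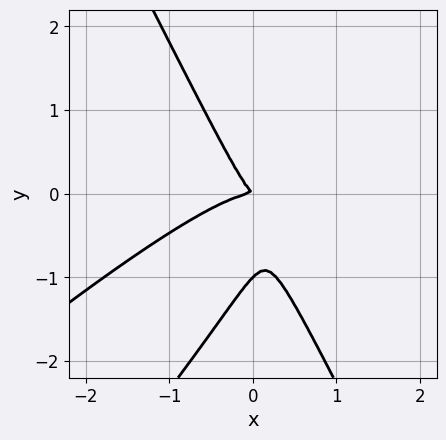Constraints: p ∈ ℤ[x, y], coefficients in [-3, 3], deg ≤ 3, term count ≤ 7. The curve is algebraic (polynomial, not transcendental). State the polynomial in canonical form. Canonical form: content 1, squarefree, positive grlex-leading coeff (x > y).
1. deg p = 3. A generic line meets the curve in up to 3 points.
2. Against the integer gridlines: it crosses the x-axis at the gridline x = 0; the y-axis gridline crossings are at y ∈ {-1, 0}.
3. Fitting integer coefficients to these (and the overall shape) gives p.

2*x^3 - 3*x^2*y + y^3 + x*y + y^2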